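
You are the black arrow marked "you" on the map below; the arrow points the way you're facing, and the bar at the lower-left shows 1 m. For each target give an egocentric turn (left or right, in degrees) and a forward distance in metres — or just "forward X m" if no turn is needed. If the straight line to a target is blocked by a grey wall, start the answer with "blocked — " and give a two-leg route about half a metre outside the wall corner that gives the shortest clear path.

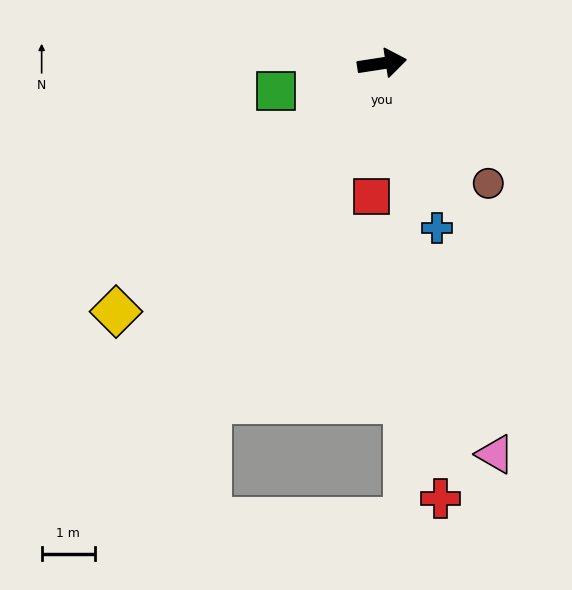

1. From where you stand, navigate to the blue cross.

turn right 80°, forward 3.3 m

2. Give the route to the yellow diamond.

turn right 146°, forward 6.9 m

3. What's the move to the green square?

turn right 174°, forward 2.1 m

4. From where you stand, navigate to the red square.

turn right 103°, forward 2.5 m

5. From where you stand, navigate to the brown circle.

turn right 57°, forward 3.0 m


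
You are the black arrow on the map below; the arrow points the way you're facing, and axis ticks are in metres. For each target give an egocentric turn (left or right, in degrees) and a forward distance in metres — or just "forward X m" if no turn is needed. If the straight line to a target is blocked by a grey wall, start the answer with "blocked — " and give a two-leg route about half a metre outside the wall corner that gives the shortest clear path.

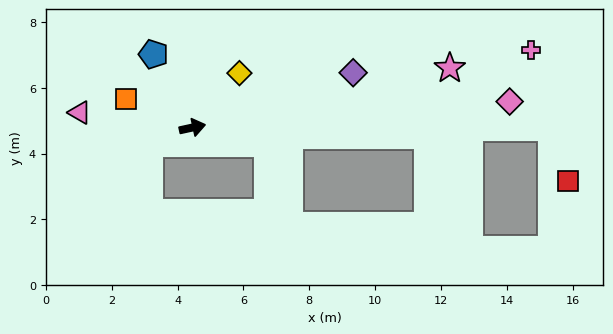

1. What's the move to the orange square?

turn left 144°, forward 2.2 m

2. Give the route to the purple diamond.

turn left 7°, forward 5.2 m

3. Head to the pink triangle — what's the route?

turn left 160°, forward 3.5 m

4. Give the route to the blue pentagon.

turn left 106°, forward 2.5 m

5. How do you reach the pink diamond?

turn right 8°, forward 9.7 m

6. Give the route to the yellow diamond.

turn left 37°, forward 2.2 m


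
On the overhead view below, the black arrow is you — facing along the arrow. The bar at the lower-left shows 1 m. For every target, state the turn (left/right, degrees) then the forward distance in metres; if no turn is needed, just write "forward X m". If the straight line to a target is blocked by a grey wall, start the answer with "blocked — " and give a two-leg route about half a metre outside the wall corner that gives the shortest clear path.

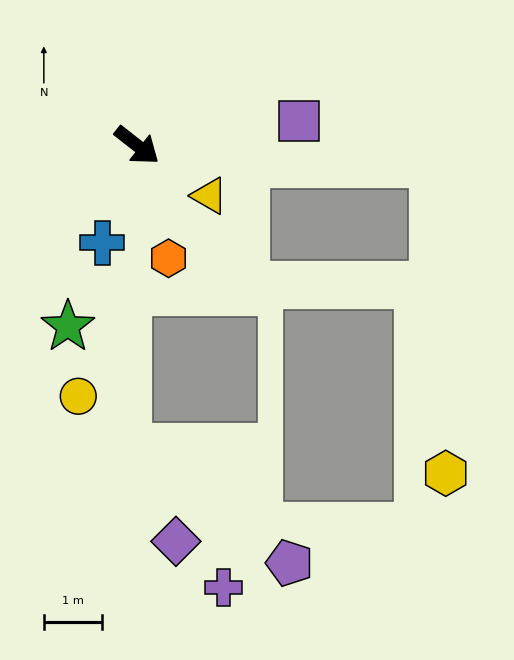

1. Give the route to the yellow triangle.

turn left 3°, forward 1.5 m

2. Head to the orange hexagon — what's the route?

turn right 36°, forward 2.0 m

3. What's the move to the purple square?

turn left 47°, forward 2.8 m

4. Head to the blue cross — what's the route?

turn right 72°, forward 1.8 m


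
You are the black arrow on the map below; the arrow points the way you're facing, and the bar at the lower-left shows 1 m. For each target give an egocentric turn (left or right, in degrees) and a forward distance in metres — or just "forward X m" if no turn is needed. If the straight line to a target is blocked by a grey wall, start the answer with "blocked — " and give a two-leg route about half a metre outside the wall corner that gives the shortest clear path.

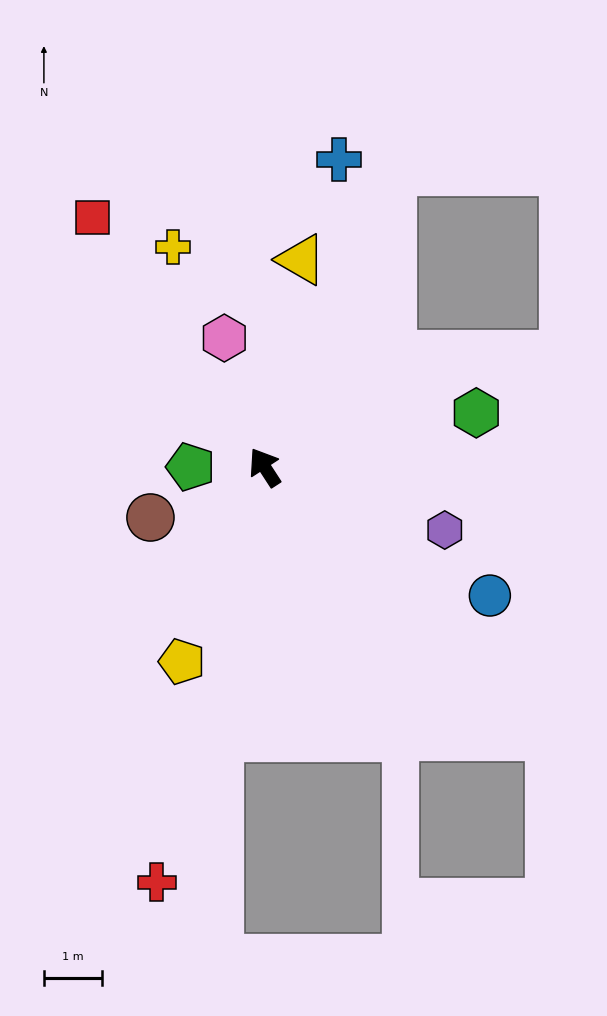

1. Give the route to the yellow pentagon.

turn left 124°, forward 3.6 m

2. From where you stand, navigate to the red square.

forward 5.2 m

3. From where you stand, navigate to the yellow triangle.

turn right 43°, forward 3.6 m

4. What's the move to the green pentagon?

turn left 57°, forward 1.3 m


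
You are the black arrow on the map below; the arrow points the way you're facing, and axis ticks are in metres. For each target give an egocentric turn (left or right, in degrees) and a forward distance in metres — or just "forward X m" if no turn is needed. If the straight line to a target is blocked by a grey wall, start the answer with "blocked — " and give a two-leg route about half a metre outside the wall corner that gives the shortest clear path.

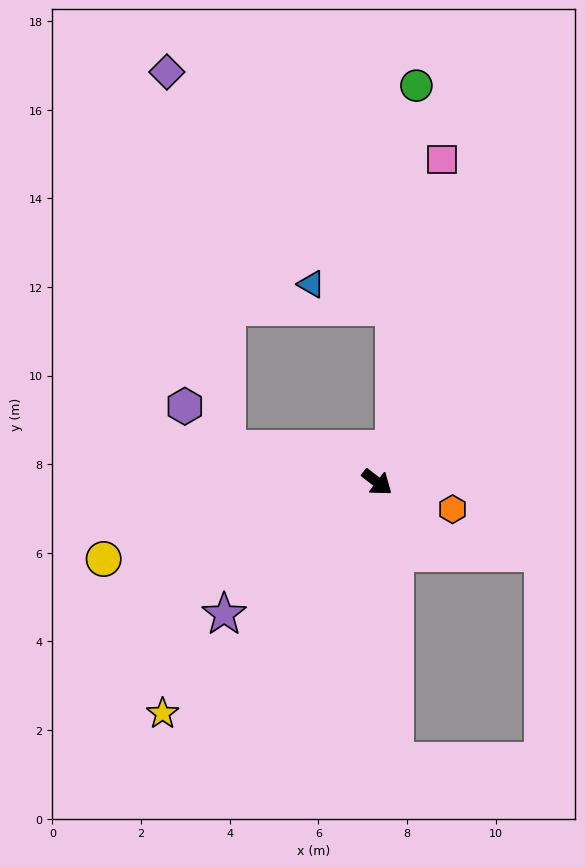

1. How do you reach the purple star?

turn right 101°, forward 4.6 m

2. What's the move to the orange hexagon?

turn left 18°, forward 1.8 m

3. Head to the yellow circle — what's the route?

turn right 127°, forward 6.4 m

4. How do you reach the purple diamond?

blocked — turn right 155°, forward 3.5 m, then turn right 68°, forward 8.6 m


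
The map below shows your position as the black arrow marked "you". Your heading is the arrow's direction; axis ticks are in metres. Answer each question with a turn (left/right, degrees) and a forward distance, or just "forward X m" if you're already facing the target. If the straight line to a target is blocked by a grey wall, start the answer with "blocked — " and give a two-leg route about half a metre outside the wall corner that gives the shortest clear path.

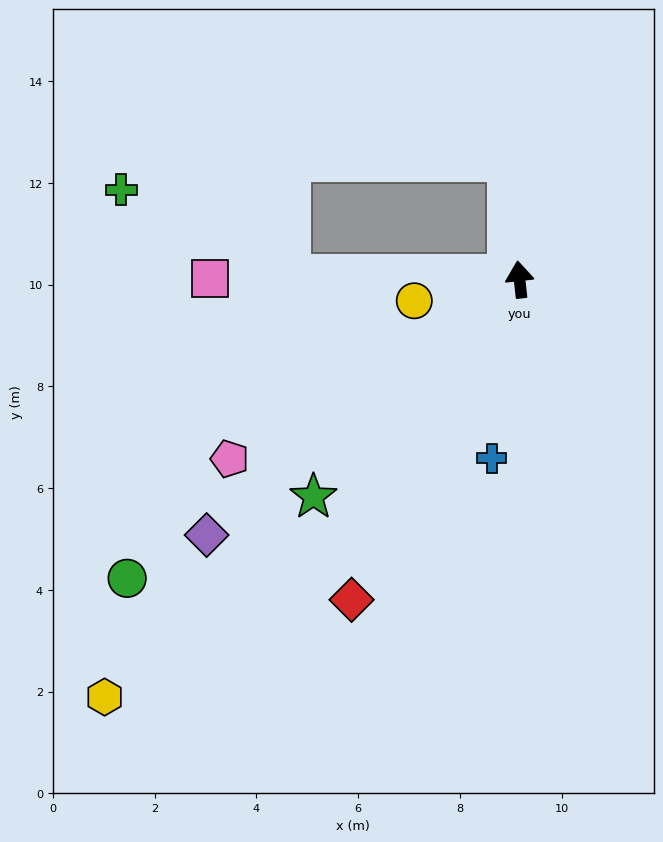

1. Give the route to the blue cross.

turn left 165°, forward 3.6 m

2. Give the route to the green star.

turn left 130°, forward 5.9 m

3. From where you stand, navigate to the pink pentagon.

turn left 116°, forward 6.7 m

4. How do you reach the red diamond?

turn left 146°, forward 7.1 m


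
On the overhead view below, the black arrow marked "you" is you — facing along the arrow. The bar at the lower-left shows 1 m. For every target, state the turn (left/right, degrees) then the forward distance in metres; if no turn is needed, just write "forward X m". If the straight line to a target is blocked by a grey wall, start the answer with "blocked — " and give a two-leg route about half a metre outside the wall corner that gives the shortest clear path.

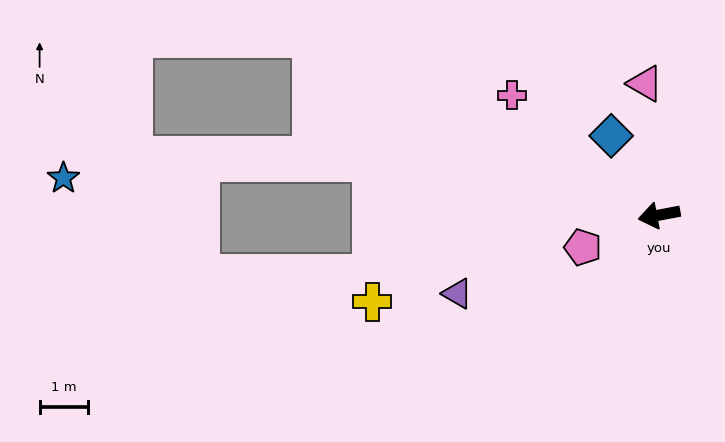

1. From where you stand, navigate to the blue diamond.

turn right 70°, forward 1.9 m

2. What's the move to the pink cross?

turn right 50°, forward 3.9 m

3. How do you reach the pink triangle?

turn right 95°, forward 2.7 m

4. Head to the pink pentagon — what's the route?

turn left 12°, forward 1.7 m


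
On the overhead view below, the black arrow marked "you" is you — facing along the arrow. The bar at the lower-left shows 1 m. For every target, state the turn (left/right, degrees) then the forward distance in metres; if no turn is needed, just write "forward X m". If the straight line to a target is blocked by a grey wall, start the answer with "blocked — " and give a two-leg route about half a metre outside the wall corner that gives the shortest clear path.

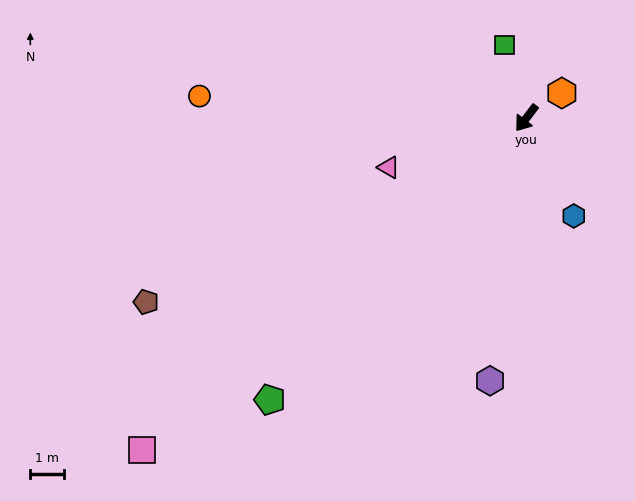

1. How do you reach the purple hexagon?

turn left 30°, forward 7.8 m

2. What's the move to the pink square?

turn right 12°, forward 15.0 m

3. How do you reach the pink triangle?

turn right 33°, forward 4.3 m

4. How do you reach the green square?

turn right 126°, forward 2.3 m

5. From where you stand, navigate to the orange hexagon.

turn left 163°, forward 1.3 m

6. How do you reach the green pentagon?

turn right 5°, forward 11.3 m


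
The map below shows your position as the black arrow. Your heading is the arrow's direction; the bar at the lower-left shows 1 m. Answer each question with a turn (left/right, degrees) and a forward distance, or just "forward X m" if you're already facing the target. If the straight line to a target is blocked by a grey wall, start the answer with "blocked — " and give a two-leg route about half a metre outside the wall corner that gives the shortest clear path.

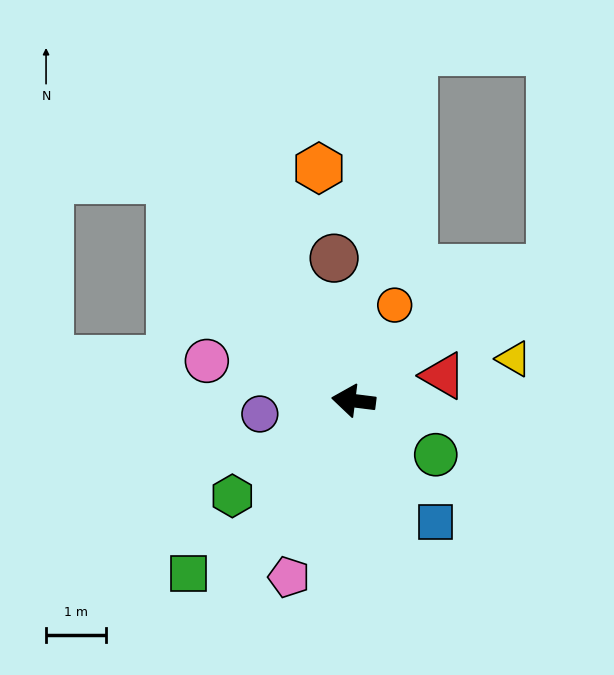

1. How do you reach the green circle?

turn left 154°, forward 1.6 m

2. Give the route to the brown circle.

turn right 75°, forward 2.4 m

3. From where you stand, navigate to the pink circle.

turn right 8°, forward 2.5 m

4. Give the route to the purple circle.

turn left 15°, forward 1.6 m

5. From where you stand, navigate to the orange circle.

turn right 106°, forward 1.7 m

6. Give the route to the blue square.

turn left 131°, forward 2.4 m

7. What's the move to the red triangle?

turn right 157°, forward 1.5 m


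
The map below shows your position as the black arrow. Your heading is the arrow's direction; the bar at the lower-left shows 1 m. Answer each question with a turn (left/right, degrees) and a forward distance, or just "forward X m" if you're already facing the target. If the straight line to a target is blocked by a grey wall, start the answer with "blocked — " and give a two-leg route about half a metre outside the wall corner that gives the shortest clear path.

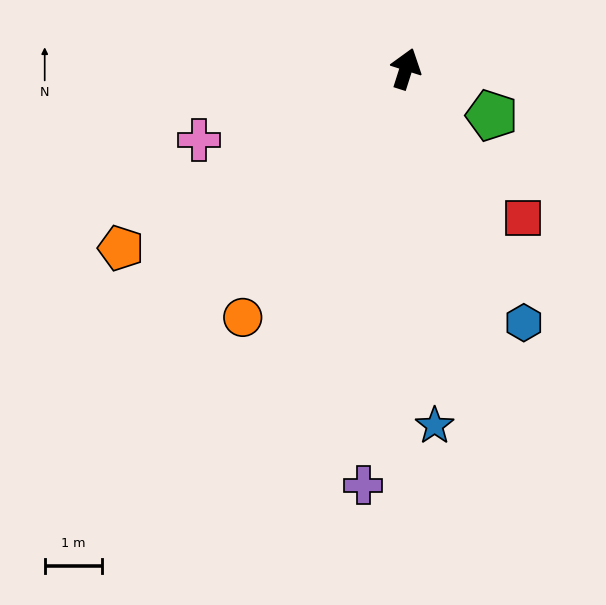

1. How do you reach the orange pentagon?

turn left 140°, forward 5.9 m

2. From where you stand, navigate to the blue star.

turn right 158°, forward 6.2 m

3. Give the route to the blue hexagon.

turn right 137°, forward 4.9 m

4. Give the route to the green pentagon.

turn right 101°, forward 1.7 m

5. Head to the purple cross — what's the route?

turn right 168°, forward 7.3 m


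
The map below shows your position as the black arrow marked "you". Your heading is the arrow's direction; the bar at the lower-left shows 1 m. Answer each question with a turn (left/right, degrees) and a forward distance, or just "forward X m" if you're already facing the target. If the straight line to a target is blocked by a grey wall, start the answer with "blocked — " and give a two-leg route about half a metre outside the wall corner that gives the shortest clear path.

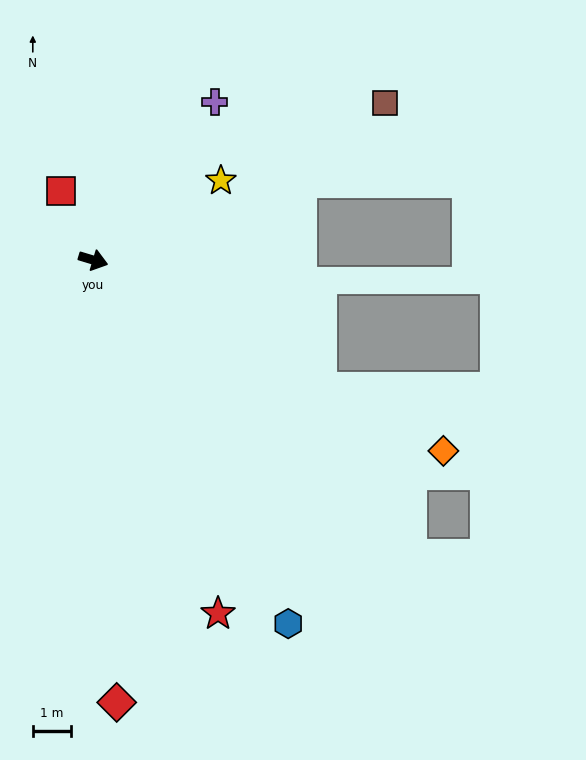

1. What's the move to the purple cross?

turn left 69°, forward 5.2 m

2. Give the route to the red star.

turn right 54°, forward 9.8 m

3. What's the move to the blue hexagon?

turn right 45°, forward 10.7 m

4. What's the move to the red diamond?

turn right 70°, forward 11.5 m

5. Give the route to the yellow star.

turn left 49°, forward 3.9 m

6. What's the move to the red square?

turn left 132°, forward 2.0 m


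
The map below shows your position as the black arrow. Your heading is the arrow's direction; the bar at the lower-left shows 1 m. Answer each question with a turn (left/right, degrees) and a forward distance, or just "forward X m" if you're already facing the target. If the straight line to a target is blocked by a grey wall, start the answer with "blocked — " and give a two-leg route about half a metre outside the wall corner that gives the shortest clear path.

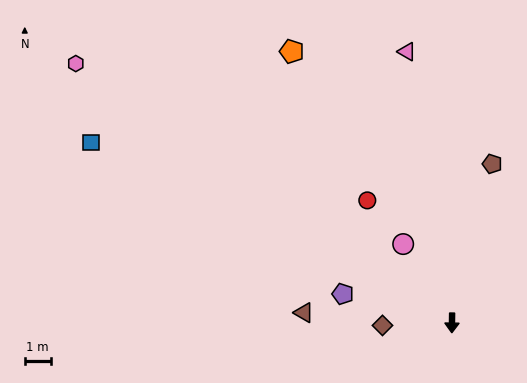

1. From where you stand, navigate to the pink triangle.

turn right 170°, forward 10.7 m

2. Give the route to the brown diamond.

turn right 87°, forward 2.7 m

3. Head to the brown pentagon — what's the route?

turn left 167°, forward 6.4 m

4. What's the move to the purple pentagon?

turn right 104°, forward 4.4 m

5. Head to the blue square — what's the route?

turn right 116°, forward 15.7 m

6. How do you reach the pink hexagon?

turn right 124°, forward 17.7 m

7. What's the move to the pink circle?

turn right 147°, forward 3.6 m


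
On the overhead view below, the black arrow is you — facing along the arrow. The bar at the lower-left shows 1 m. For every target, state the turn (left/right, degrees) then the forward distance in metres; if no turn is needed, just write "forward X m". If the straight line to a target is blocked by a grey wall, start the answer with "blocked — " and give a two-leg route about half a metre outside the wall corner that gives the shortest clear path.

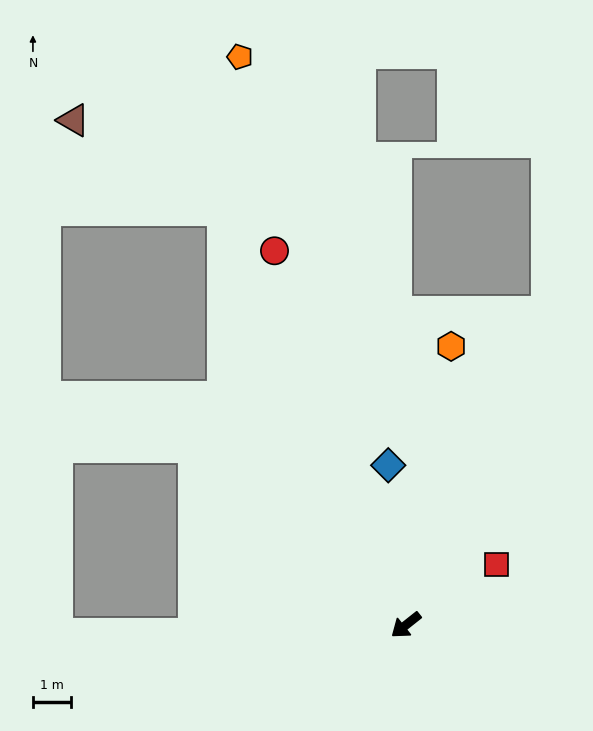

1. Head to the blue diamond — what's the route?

turn right 122°, forward 4.2 m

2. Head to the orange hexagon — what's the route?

turn right 138°, forward 7.4 m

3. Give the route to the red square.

turn left 175°, forward 2.8 m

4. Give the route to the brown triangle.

blocked — turn right 105°, forward 11.8 m, then turn left 36°, forward 4.6 m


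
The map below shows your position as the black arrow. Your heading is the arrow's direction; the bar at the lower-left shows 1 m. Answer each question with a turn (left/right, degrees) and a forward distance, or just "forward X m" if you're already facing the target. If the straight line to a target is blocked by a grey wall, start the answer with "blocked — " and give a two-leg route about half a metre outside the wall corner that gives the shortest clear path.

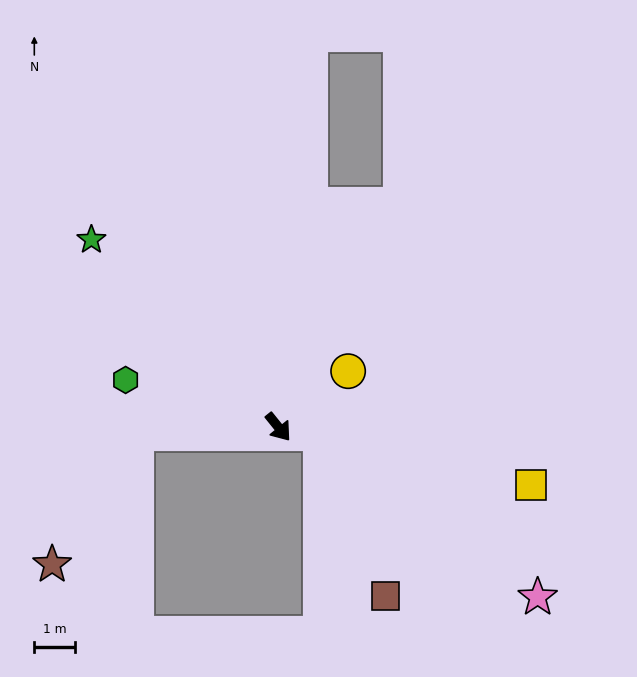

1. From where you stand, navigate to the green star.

turn right 174°, forward 6.5 m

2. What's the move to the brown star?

blocked — turn right 126°, forward 3.5 m, then turn left 54°, forward 3.8 m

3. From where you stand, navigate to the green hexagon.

turn right 146°, forward 3.9 m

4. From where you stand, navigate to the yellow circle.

turn left 90°, forward 2.2 m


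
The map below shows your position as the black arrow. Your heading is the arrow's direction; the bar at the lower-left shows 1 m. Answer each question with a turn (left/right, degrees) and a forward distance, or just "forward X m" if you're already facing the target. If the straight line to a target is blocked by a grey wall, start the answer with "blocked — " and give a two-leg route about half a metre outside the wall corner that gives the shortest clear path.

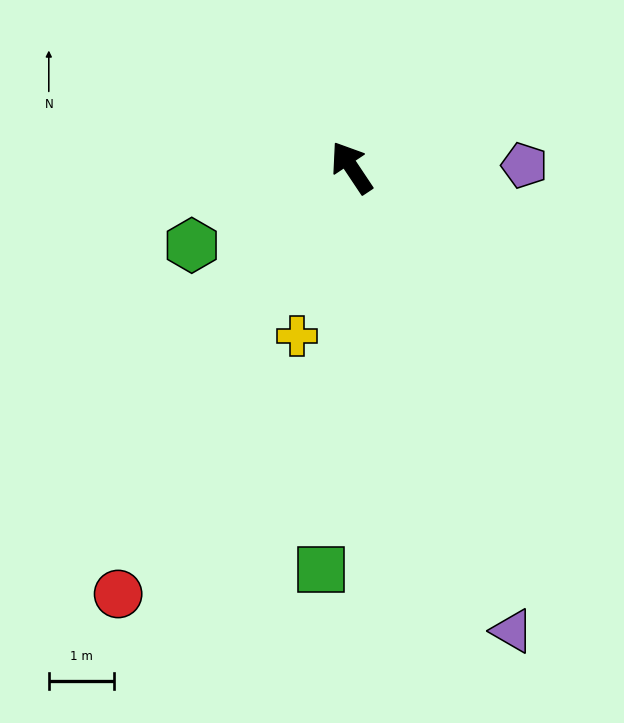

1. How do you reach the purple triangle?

turn left 165°, forward 7.5 m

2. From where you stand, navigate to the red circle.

turn left 118°, forward 7.4 m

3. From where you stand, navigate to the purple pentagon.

turn right 123°, forward 2.6 m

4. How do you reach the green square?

turn left 142°, forward 6.2 m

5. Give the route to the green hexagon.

turn left 82°, forward 2.7 m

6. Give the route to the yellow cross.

turn left 128°, forward 2.7 m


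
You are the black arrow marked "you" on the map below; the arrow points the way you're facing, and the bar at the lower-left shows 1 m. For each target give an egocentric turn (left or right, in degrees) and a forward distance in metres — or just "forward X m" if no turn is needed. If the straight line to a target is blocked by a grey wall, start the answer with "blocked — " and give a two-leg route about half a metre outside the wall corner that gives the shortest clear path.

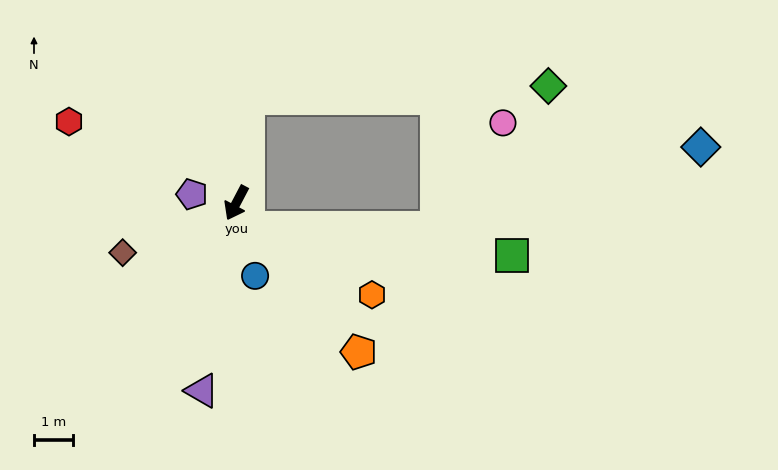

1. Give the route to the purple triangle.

turn left 17°, forward 4.8 m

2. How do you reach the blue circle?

turn left 42°, forward 1.9 m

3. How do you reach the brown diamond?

turn right 39°, forward 3.2 m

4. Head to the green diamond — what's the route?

blocked — turn right 159°, forward 2.7 m, then turn right 81°, forward 7.6 m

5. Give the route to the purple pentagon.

turn right 73°, forward 1.2 m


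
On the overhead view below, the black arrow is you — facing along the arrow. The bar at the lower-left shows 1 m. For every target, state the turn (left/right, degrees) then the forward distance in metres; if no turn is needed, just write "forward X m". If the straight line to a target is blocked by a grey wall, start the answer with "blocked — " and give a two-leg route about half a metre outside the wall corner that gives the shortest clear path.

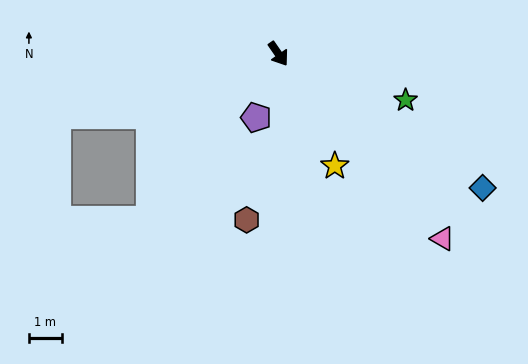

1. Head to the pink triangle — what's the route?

turn left 7°, forward 7.5 m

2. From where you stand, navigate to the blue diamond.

turn left 22°, forward 7.4 m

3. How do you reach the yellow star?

turn right 8°, forward 3.8 m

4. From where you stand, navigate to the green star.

turn left 35°, forward 4.1 m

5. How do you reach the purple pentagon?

turn right 54°, forward 2.1 m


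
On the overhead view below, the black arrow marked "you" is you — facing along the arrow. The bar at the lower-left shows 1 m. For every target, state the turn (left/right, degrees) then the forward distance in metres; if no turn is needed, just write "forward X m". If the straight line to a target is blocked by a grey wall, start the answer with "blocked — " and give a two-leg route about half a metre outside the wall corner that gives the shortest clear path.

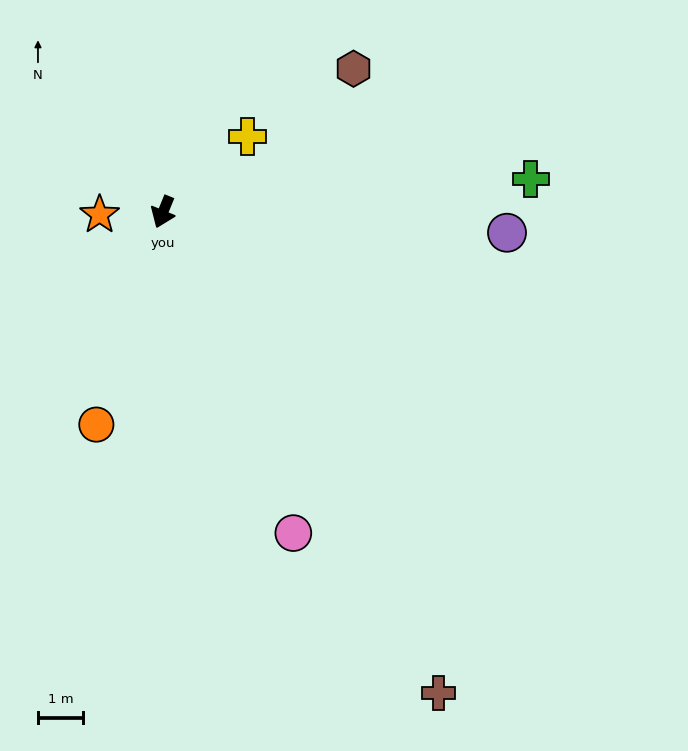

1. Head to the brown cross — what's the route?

turn left 52°, forward 12.2 m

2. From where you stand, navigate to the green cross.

turn left 117°, forward 8.1 m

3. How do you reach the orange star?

turn right 65°, forward 1.4 m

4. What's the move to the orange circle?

turn left 5°, forward 4.9 m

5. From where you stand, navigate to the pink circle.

turn left 44°, forward 7.6 m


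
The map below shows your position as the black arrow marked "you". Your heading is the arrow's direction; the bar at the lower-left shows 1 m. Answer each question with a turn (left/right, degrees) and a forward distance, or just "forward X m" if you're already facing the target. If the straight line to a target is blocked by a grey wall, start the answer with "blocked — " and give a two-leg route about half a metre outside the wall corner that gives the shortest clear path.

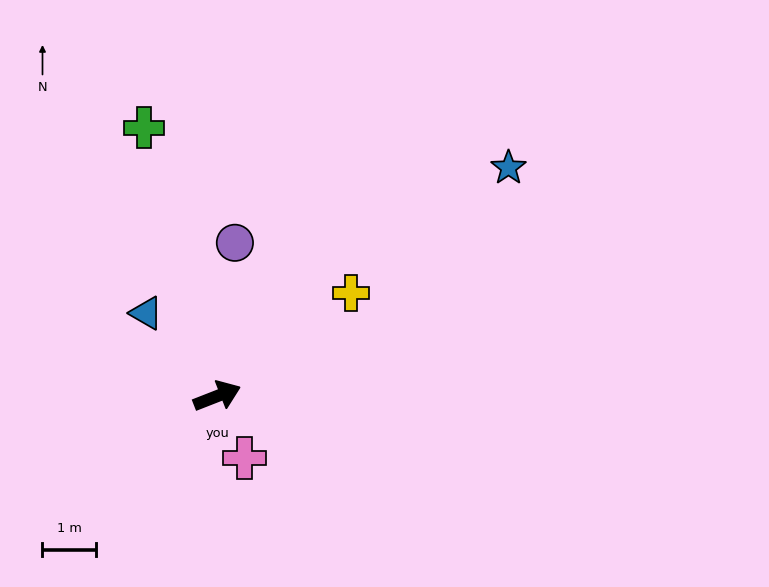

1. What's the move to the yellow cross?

turn left 16°, forward 3.1 m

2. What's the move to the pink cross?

turn right 88°, forward 1.3 m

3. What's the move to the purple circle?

turn left 62°, forward 2.9 m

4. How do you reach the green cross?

turn left 84°, forward 5.2 m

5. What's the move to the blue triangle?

turn left 109°, forward 2.0 m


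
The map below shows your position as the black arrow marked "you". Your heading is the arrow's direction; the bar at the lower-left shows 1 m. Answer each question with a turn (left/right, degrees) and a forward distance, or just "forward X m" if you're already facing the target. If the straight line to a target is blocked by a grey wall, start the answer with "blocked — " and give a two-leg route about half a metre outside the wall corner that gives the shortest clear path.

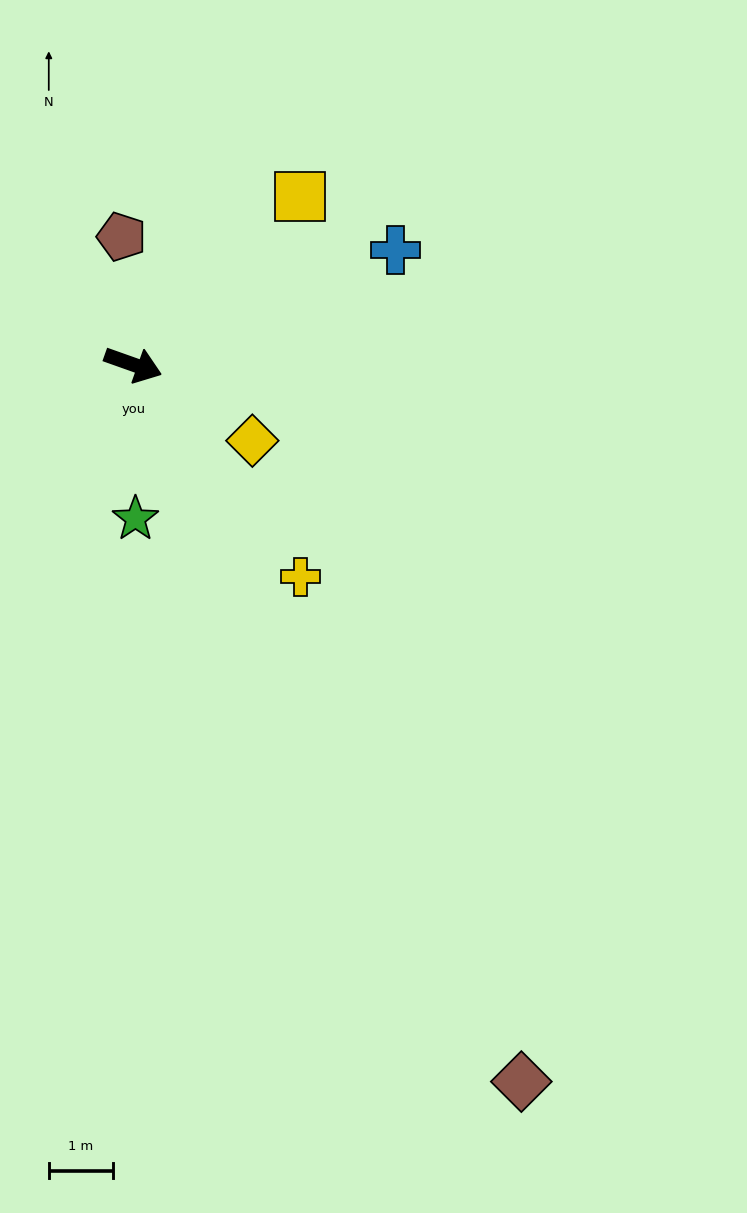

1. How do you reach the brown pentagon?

turn left 115°, forward 2.0 m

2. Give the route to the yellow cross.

turn right 32°, forward 4.2 m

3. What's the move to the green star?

turn right 70°, forward 2.4 m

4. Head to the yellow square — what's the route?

turn left 65°, forward 3.7 m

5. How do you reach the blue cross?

turn left 43°, forward 4.5 m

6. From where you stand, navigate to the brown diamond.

turn right 42°, forward 12.8 m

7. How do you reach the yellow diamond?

turn right 13°, forward 2.2 m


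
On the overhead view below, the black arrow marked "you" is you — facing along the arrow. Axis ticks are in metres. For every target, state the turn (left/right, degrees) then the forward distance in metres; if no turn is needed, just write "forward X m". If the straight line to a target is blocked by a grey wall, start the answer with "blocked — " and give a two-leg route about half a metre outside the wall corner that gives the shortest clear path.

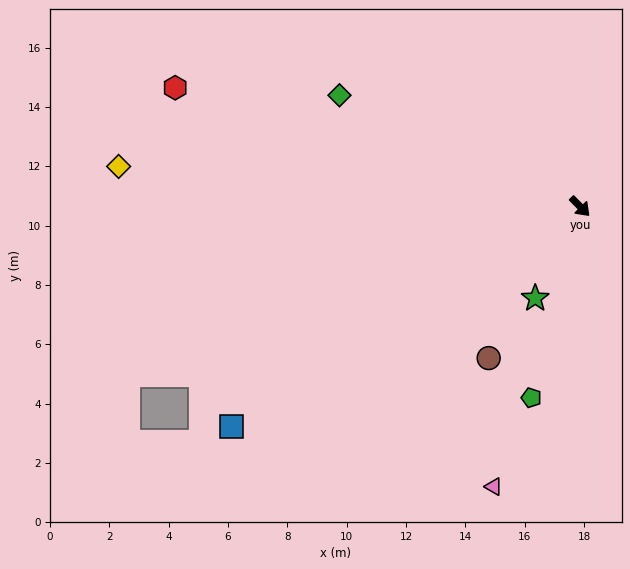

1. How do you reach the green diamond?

turn right 159°, forward 8.9 m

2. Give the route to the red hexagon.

turn right 151°, forward 14.2 m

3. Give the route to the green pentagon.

turn right 59°, forward 6.6 m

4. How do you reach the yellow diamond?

turn right 139°, forward 15.6 m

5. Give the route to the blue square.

turn right 102°, forward 13.9 m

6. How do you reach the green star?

turn right 71°, forward 3.4 m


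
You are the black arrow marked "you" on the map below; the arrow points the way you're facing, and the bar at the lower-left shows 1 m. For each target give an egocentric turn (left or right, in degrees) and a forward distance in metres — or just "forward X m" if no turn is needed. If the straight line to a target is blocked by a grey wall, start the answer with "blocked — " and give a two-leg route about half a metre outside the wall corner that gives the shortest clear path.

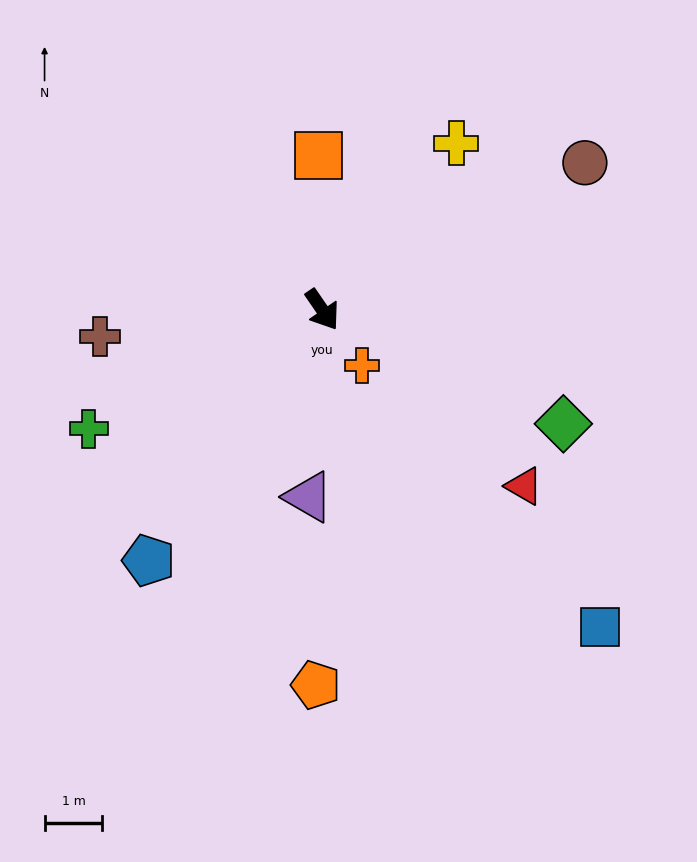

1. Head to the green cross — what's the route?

turn right 98°, forward 4.5 m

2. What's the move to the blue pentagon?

turn right 69°, forward 5.3 m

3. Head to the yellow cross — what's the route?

turn left 107°, forward 3.7 m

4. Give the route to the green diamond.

turn left 30°, forward 4.6 m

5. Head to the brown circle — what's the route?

turn left 85°, forward 5.2 m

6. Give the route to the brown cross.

turn right 118°, forward 3.9 m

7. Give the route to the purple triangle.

turn right 39°, forward 3.2 m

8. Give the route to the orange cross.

forward 1.2 m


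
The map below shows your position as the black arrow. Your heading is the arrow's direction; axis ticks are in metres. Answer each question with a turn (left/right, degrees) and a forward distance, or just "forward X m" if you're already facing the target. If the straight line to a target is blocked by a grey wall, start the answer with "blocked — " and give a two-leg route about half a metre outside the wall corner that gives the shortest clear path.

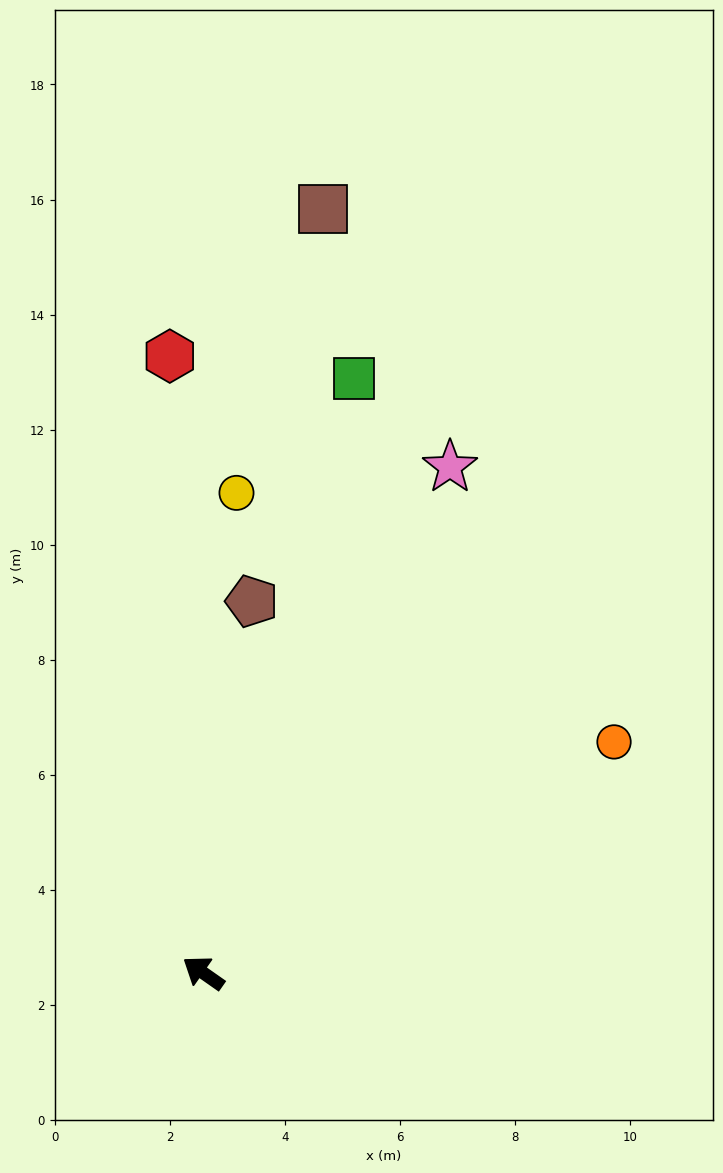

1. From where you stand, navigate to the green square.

turn right 69°, forward 10.7 m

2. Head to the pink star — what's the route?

turn right 81°, forward 9.8 m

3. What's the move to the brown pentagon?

turn right 62°, forward 6.5 m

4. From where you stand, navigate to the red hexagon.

turn right 52°, forward 10.7 m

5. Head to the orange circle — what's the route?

turn right 116°, forward 8.2 m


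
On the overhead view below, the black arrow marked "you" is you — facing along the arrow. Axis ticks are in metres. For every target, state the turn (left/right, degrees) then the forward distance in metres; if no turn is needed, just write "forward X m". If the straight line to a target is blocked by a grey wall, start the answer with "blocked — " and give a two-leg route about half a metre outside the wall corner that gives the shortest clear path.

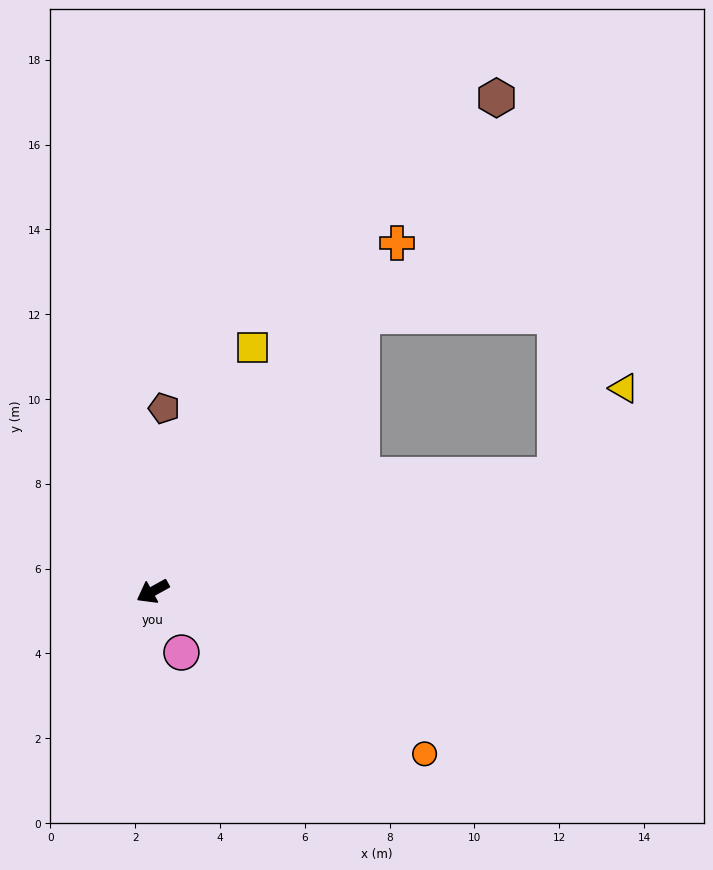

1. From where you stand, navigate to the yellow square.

turn right 141°, forward 6.2 m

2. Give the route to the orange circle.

turn left 120°, forward 7.5 m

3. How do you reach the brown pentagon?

turn right 122°, forward 4.3 m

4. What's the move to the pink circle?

turn left 86°, forward 1.6 m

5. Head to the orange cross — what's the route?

turn right 154°, forward 10.0 m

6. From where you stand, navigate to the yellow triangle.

blocked — turn left 167°, forward 9.9 m, then turn left 36°, forward 2.6 m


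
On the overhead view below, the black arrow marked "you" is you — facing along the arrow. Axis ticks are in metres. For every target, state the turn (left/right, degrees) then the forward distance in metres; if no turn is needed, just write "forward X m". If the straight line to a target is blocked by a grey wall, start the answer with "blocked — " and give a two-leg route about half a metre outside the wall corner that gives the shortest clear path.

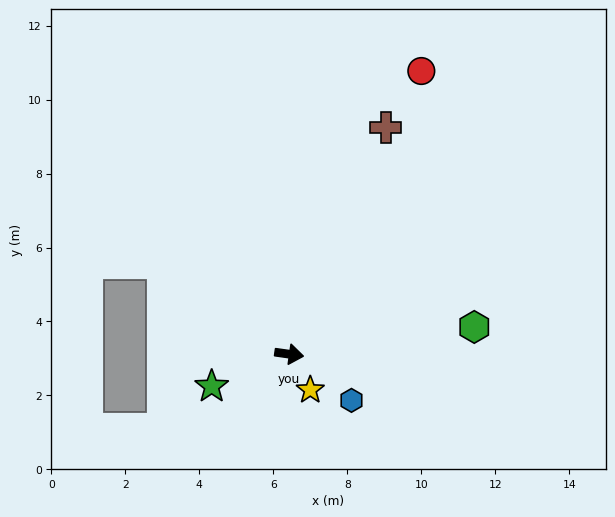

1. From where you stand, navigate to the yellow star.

turn right 51°, forward 1.1 m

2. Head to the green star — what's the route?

turn right 149°, forward 2.3 m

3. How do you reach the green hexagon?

turn left 16°, forward 5.1 m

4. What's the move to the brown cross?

turn left 75°, forward 6.7 m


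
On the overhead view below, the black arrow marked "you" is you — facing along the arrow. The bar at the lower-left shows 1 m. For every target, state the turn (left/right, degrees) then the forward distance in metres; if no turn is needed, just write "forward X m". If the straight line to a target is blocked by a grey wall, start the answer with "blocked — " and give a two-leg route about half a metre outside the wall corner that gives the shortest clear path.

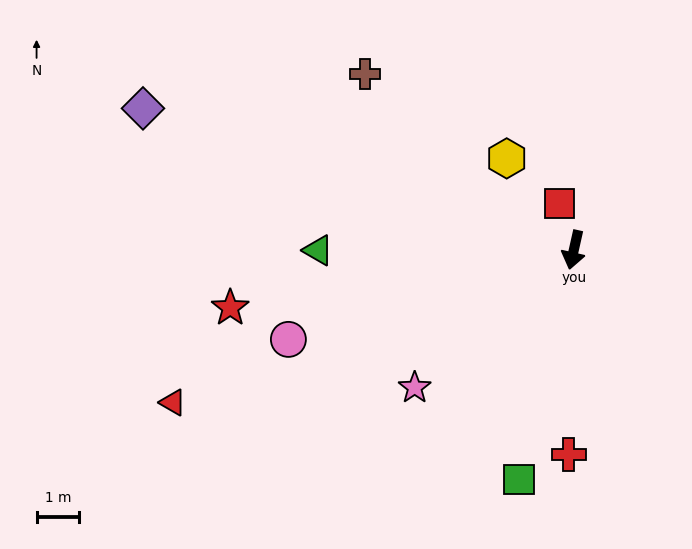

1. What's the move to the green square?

forward 5.5 m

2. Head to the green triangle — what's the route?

turn right 77°, forward 6.0 m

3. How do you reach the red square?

turn right 150°, forward 1.1 m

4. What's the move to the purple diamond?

turn right 96°, forward 10.6 m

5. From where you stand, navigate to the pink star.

turn right 36°, forward 4.9 m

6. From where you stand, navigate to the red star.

turn right 68°, forward 8.2 m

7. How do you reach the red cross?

turn left 11°, forward 4.8 m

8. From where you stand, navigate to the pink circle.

turn right 60°, forward 7.0 m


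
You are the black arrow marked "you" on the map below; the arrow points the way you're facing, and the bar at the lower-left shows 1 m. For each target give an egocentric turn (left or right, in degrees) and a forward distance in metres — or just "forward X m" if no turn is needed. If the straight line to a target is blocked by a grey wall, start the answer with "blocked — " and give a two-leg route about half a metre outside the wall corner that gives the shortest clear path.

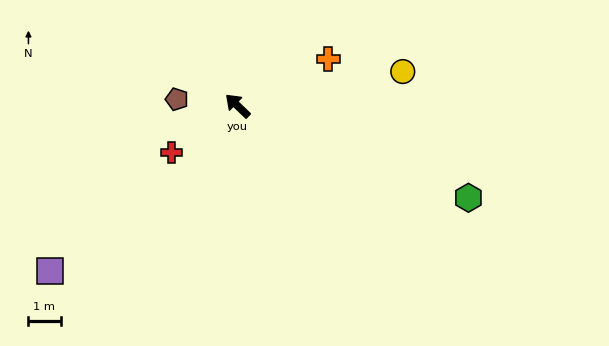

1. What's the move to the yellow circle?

turn right 125°, forward 5.3 m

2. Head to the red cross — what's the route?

turn left 79°, forward 2.5 m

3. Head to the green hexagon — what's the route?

turn right 158°, forward 7.7 m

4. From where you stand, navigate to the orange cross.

turn right 109°, forward 3.2 m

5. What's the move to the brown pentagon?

turn left 38°, forward 1.9 m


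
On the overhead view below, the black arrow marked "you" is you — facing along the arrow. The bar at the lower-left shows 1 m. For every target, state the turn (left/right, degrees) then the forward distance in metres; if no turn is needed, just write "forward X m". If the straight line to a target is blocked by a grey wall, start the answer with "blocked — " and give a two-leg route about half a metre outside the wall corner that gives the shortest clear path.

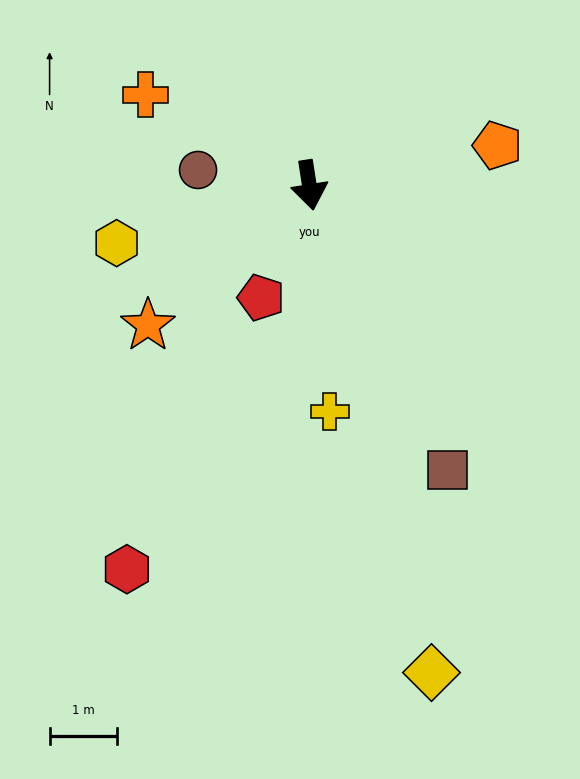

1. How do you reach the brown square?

turn left 17°, forward 4.7 m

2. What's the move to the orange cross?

turn right 128°, forward 2.8 m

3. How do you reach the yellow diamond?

turn left 5°, forward 7.5 m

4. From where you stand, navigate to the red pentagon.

turn right 32°, forward 1.8 m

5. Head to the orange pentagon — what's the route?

turn left 93°, forward 2.9 m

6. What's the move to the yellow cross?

turn right 4°, forward 3.4 m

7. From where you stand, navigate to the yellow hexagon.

turn right 82°, forward 3.0 m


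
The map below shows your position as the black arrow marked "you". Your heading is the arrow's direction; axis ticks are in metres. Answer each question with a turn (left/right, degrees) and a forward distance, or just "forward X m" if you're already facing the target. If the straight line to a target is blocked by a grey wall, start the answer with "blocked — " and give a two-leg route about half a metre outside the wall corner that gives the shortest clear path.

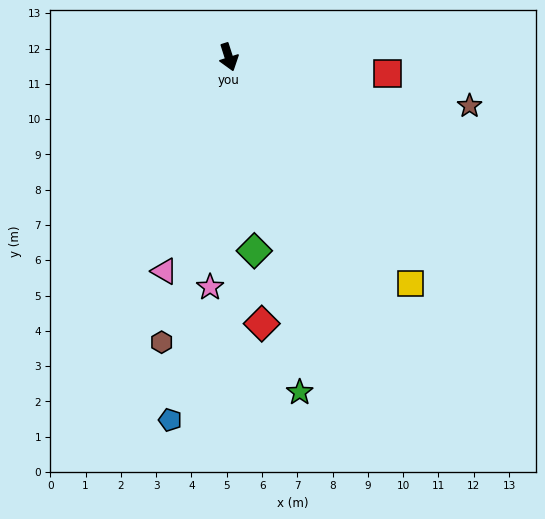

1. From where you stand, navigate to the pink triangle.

turn right 34°, forward 6.3 m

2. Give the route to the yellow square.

turn left 21°, forward 8.2 m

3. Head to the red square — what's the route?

turn left 66°, forward 4.5 m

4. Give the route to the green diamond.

turn right 10°, forward 5.5 m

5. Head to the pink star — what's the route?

turn right 22°, forward 6.5 m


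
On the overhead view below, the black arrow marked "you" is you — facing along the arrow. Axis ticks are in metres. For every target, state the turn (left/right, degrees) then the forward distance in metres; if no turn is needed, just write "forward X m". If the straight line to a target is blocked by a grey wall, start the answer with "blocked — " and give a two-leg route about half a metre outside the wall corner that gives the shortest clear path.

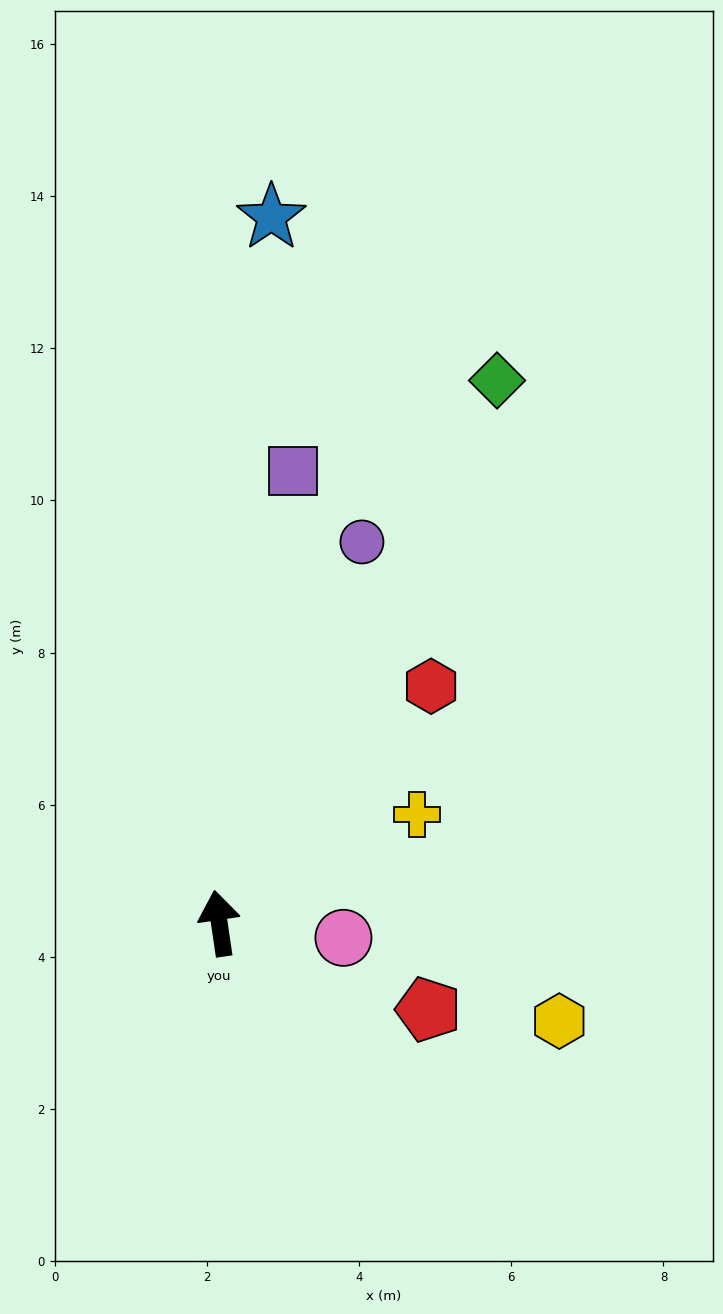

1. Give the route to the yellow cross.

turn right 70°, forward 3.0 m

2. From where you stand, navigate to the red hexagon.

turn right 50°, forward 4.2 m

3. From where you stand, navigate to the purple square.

turn right 18°, forward 6.0 m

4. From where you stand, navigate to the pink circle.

turn right 105°, forward 1.6 m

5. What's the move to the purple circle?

turn right 29°, forward 5.4 m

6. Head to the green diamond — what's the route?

turn right 35°, forward 8.0 m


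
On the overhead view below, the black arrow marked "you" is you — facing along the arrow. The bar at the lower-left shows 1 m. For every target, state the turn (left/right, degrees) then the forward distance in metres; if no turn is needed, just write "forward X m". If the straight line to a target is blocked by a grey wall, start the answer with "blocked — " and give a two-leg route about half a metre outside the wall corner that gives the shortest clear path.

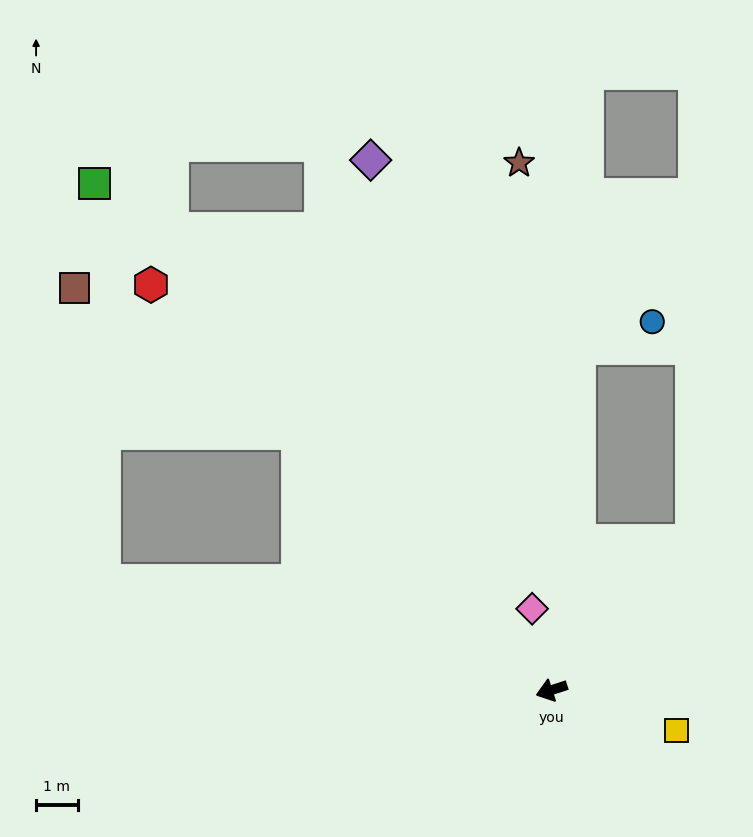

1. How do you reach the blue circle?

blocked — turn right 112°, forward 8.3 m, then turn right 67°, forward 1.9 m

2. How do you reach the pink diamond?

turn right 94°, forward 2.0 m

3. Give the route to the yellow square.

turn left 144°, forward 3.2 m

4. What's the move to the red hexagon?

turn right 63°, forward 13.7 m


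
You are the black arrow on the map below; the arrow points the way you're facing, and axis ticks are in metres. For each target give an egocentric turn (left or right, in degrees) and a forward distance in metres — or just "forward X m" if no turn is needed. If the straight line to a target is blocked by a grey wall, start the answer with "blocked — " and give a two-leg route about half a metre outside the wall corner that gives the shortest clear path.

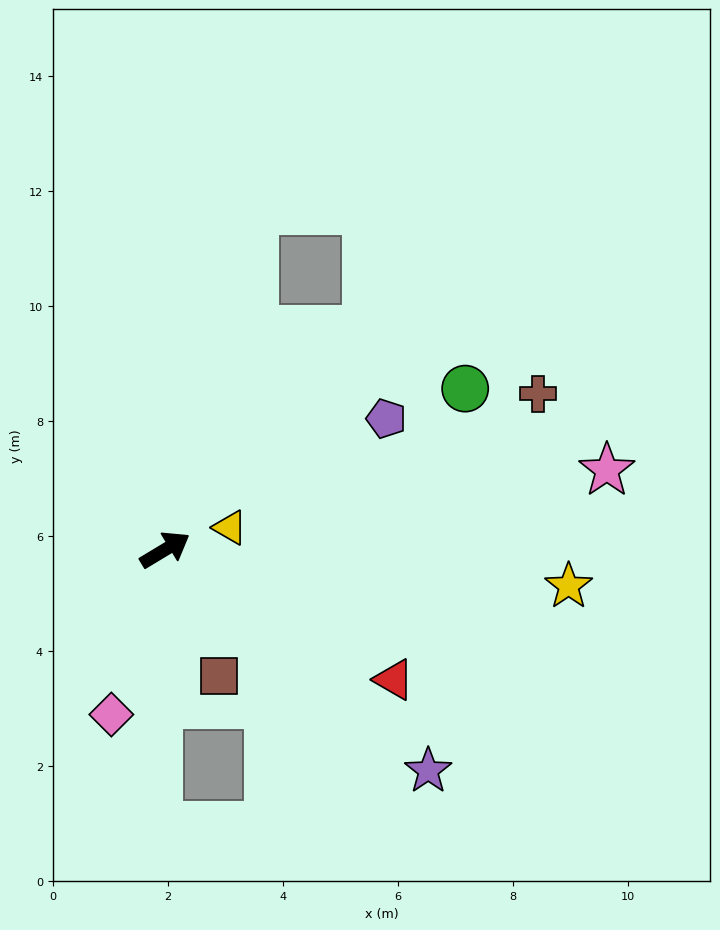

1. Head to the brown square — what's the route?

turn right 98°, forward 2.4 m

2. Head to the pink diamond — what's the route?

turn right 139°, forward 3.0 m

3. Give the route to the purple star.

turn right 71°, forward 6.0 m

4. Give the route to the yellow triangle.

turn right 12°, forward 1.2 m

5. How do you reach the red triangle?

turn right 61°, forward 4.6 m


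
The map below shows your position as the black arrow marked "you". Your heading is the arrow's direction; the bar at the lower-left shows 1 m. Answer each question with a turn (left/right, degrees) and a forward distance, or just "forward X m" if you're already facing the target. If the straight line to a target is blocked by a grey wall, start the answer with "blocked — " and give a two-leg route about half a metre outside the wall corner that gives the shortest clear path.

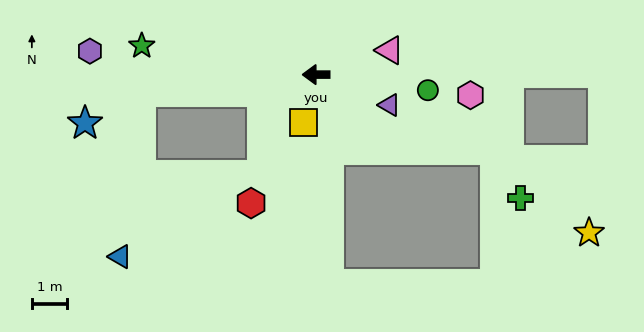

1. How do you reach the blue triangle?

blocked — turn left 6°, forward 5.0 m, then turn left 77°, forward 4.7 m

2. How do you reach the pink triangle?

turn right 162°, forward 2.2 m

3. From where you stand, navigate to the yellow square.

turn left 76°, forward 1.4 m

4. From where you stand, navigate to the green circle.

turn left 172°, forward 3.2 m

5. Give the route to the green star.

turn right 9°, forward 5.0 m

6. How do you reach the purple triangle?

turn left 157°, forward 2.2 m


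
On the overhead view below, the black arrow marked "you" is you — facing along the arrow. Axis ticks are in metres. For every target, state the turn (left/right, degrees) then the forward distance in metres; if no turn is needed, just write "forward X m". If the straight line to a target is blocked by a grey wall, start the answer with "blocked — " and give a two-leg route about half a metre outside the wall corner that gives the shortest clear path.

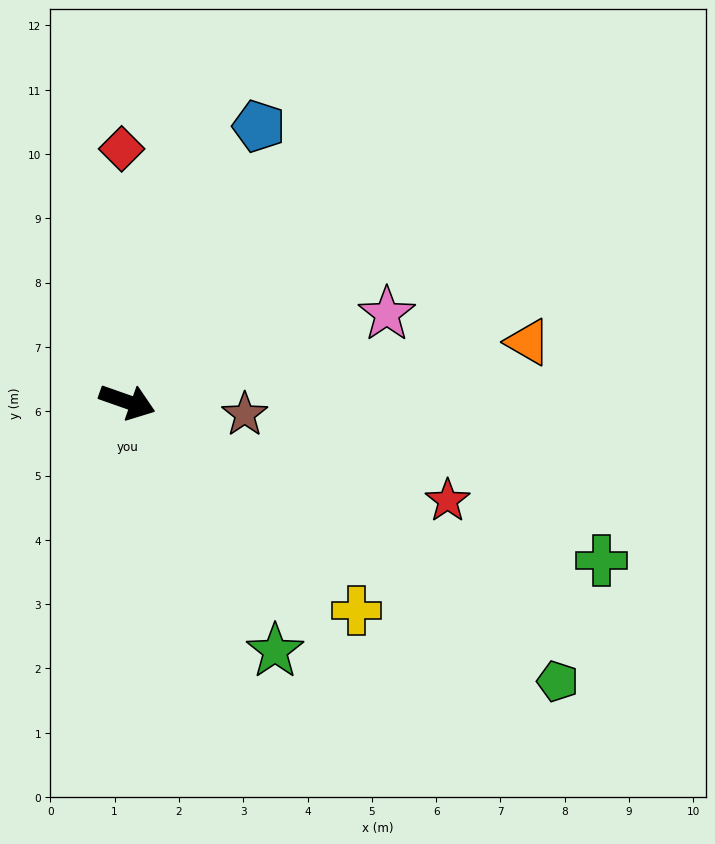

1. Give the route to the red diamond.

turn left 111°, forward 3.9 m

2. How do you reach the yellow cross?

turn right 23°, forward 4.8 m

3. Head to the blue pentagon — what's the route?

turn left 84°, forward 4.7 m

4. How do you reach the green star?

turn right 40°, forward 4.5 m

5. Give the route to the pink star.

turn left 38°, forward 4.3 m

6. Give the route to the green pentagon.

turn right 14°, forward 8.0 m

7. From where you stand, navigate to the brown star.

turn left 13°, forward 1.8 m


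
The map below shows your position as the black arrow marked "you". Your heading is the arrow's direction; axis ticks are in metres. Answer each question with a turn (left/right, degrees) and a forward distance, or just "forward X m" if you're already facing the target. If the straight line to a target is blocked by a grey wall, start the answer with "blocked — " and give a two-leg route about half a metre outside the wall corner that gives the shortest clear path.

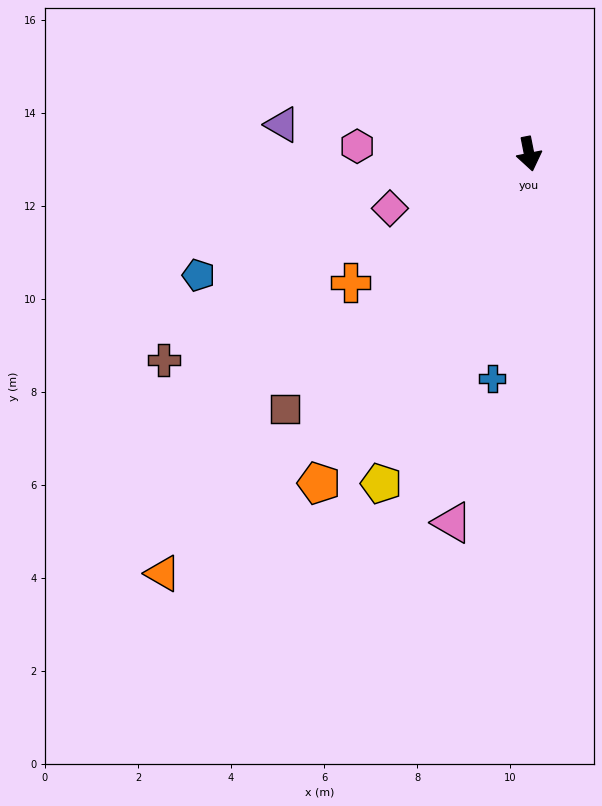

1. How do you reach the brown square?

turn right 55°, forward 7.6 m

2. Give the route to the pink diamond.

turn right 80°, forward 3.2 m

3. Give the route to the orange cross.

turn right 65°, forward 4.7 m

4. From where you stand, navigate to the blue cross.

turn right 21°, forward 4.9 m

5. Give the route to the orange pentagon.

turn right 44°, forward 8.4 m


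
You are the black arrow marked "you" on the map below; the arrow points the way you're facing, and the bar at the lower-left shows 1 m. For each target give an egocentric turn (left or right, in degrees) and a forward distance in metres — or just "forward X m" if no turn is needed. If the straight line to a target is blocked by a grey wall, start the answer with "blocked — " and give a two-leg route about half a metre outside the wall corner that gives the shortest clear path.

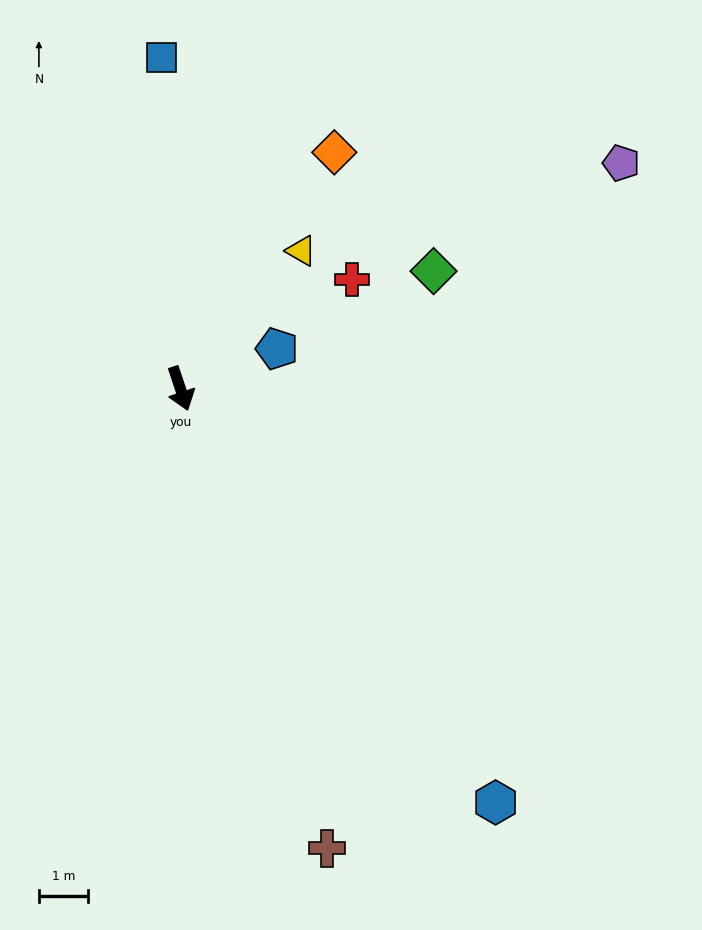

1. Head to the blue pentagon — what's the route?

turn left 94°, forward 2.2 m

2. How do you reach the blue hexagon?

turn left 19°, forward 10.7 m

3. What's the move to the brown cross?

forward 9.9 m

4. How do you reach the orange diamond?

turn left 128°, forward 5.8 m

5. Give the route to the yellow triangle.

turn left 120°, forward 3.8 m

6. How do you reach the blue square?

turn left 165°, forward 6.8 m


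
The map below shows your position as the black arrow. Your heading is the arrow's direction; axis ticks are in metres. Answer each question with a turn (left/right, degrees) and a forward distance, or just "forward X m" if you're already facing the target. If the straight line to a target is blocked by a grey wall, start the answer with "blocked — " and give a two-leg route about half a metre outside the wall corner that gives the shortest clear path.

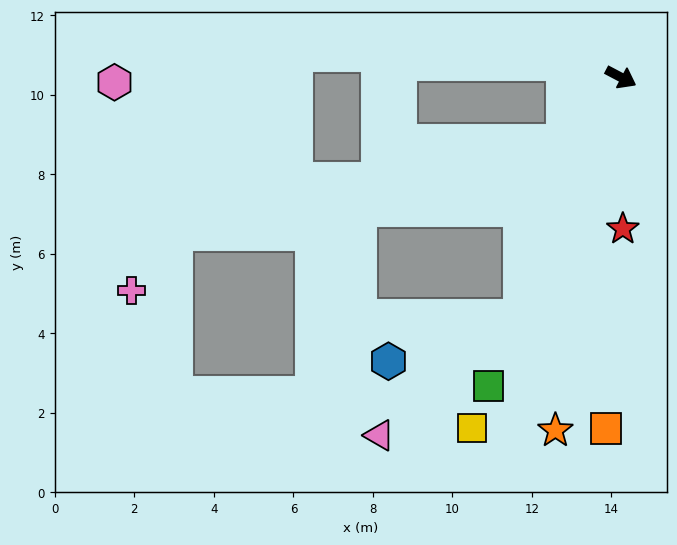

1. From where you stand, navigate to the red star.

turn right 62°, forward 3.8 m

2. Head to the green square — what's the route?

turn right 85°, forward 8.4 m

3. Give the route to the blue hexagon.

blocked — turn right 85°, forward 6.5 m, then turn right 48°, forward 3.5 m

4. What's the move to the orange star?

turn right 73°, forward 9.0 m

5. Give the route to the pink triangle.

blocked — turn right 85°, forward 6.5 m, then turn right 27°, forward 4.6 m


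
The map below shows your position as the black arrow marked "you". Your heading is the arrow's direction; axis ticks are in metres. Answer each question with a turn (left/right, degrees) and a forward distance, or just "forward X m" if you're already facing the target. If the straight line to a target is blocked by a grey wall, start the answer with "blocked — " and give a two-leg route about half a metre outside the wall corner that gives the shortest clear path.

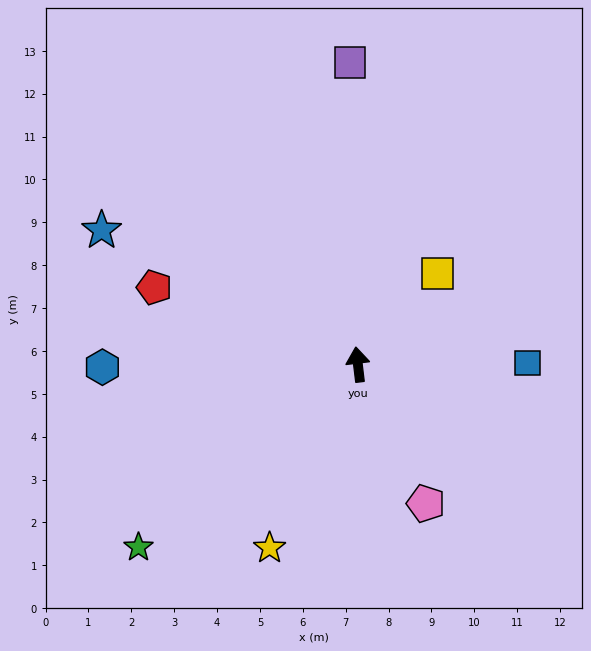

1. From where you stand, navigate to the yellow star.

turn left 147°, forward 4.7 m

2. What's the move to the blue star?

turn left 56°, forward 6.7 m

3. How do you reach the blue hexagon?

turn left 84°, forward 6.0 m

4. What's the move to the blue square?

turn right 96°, forward 4.0 m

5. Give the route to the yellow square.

turn right 48°, forward 2.8 m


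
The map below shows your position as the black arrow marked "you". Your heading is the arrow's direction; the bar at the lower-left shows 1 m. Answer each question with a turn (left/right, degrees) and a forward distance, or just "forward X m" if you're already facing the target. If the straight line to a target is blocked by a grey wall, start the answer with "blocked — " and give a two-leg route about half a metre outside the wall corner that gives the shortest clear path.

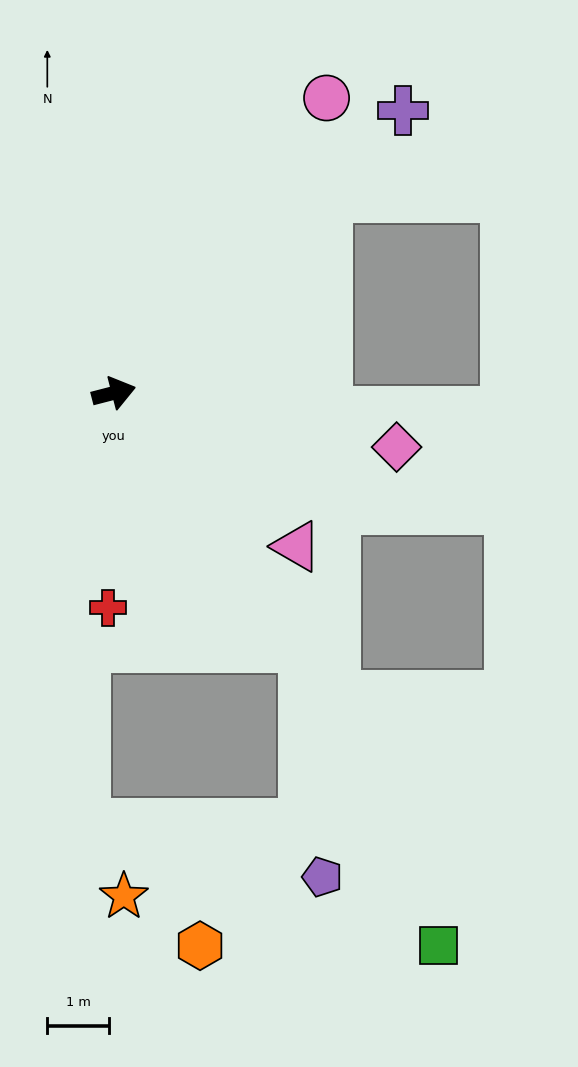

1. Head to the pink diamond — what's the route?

turn right 25°, forward 4.7 m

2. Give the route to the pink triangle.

turn right 55°, forward 3.9 m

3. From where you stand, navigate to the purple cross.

turn left 30°, forward 6.5 m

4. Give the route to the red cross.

turn right 106°, forward 3.5 m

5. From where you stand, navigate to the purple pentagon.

blocked — turn right 67°, forward 5.1 m, then turn right 33°, forward 3.8 m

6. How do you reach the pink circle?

turn left 40°, forward 5.9 m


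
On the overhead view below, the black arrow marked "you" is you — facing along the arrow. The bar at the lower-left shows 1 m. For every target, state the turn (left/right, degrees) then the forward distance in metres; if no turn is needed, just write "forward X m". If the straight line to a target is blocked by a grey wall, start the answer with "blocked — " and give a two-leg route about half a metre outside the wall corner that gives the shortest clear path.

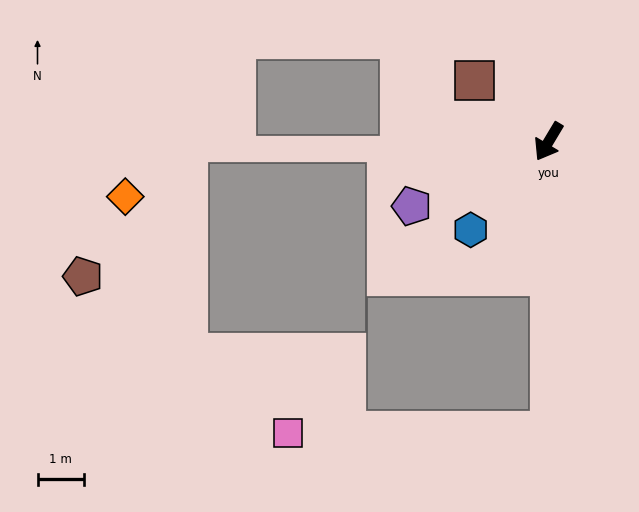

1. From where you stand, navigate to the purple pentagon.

turn right 34°, forward 3.2 m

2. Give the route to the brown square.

turn right 98°, forward 2.1 m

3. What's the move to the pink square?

blocked — turn left 31°, forward 6.2 m, then turn right 90°, forward 5.6 m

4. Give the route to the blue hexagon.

turn right 11°, forward 2.5 m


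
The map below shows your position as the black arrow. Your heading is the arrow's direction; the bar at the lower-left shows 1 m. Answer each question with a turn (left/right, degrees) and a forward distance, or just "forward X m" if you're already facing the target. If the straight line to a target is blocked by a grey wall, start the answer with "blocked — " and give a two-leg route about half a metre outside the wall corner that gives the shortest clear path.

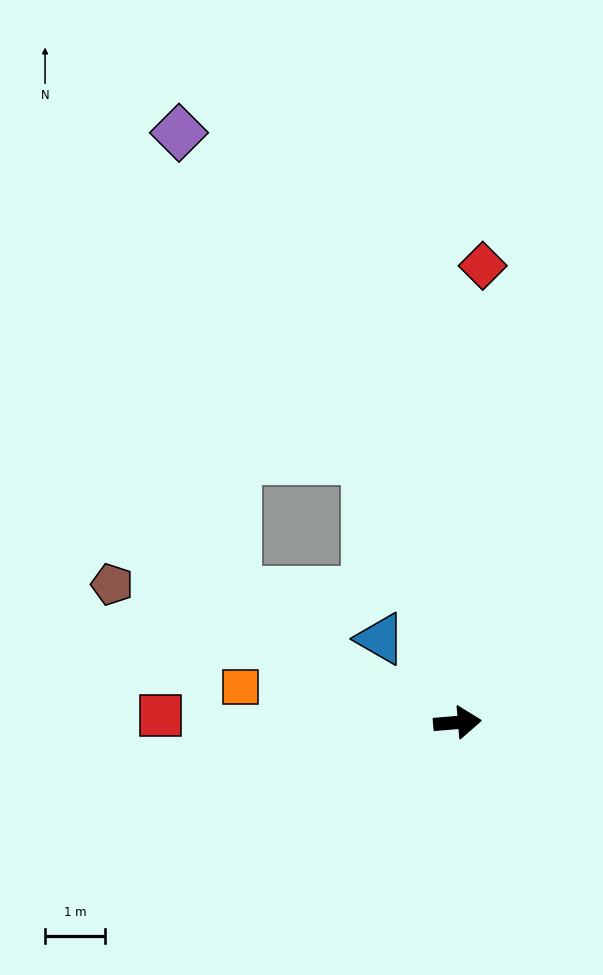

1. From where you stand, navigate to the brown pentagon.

turn left 153°, forward 6.2 m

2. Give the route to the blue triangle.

turn left 128°, forward 1.9 m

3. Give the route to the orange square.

turn left 166°, forward 3.7 m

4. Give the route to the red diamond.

turn left 82°, forward 7.7 m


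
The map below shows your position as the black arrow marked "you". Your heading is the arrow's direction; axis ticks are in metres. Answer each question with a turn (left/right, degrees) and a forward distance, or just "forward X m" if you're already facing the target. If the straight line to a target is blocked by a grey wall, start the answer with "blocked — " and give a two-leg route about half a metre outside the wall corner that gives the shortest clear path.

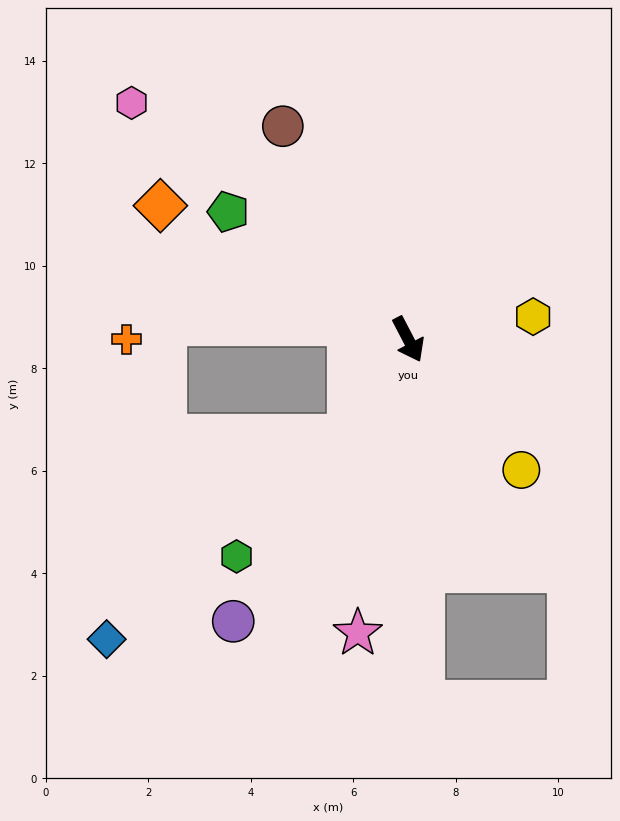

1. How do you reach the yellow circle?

turn left 13°, forward 3.4 m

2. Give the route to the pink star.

turn right 37°, forward 5.8 m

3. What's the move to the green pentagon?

turn right 153°, forward 4.3 m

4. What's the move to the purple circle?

turn right 59°, forward 6.5 m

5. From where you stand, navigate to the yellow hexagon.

turn left 73°, forward 2.5 m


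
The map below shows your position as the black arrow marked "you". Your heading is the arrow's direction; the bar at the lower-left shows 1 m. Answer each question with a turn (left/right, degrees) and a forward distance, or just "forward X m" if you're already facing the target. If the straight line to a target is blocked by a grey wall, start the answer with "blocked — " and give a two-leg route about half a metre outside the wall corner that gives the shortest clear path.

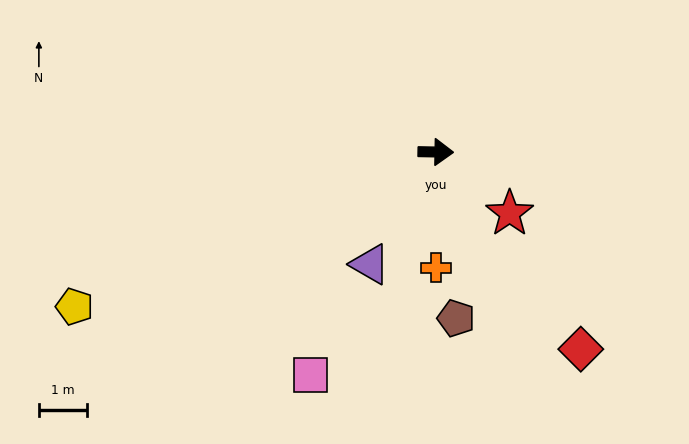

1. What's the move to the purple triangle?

turn right 119°, forward 2.7 m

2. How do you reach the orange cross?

turn right 89°, forward 2.4 m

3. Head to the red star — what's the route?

turn right 39°, forward 2.0 m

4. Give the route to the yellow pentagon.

turn right 156°, forward 8.1 m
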